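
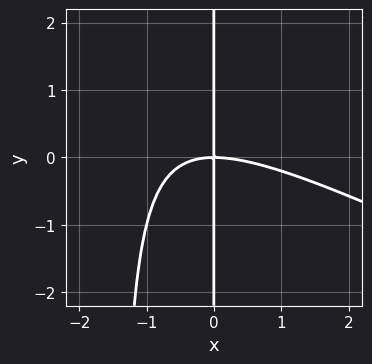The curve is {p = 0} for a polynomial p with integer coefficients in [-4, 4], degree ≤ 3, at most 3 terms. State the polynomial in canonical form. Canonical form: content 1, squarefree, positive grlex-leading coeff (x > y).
x^3 + 2*x^2*y + 3*x*y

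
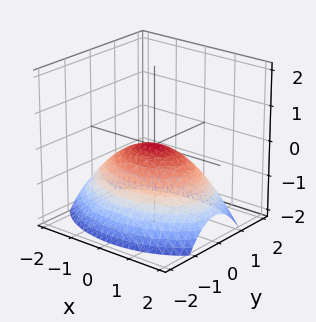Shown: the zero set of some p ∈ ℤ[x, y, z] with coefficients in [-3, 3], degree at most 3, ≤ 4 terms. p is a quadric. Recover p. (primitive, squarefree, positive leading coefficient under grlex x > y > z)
First, deg p = 2. A paraboloid; a quadric.
Then, symmetries: it's symmetric under y → −y, forcing even powers of y; the x ↦ −x reflection is a symmetry, so x appears only in even powers.
Next, from the axis intercepts and sections: one y-axis crossing is at y = 0; one z-axis crossing is at z = 0; it crosses the x-axis at the gridline x = 0.
Finally, assembling these constraints gives the stated polynomial.

x^2 + 2*y^2 + 3*z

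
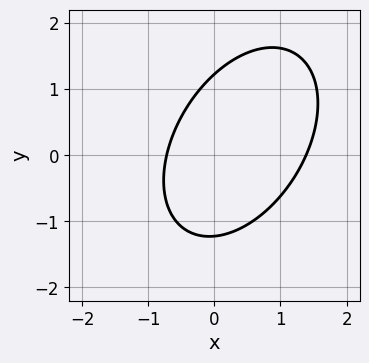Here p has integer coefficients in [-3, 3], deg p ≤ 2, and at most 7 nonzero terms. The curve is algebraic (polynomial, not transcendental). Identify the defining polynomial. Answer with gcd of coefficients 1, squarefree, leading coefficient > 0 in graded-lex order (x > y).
3*x^2 - 2*x*y + 2*y^2 - 2*x - 3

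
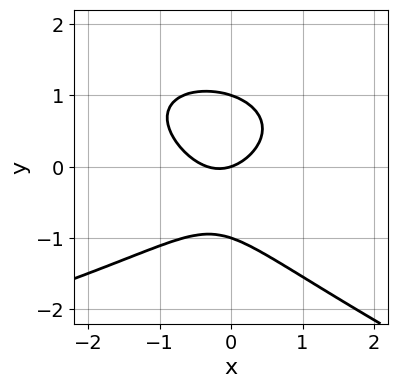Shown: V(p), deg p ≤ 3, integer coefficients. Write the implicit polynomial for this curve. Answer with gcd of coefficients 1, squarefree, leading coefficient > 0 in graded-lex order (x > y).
x*y^2 + 3*y^3 + 3*x^2 + x - 3*y

deg p = 3.
From the axis intercepts and sections: one x-axis crossing is at x = 0; the y-axis gridline crossings are at y ∈ {-1, 0, 1}.
Putting this together gives p.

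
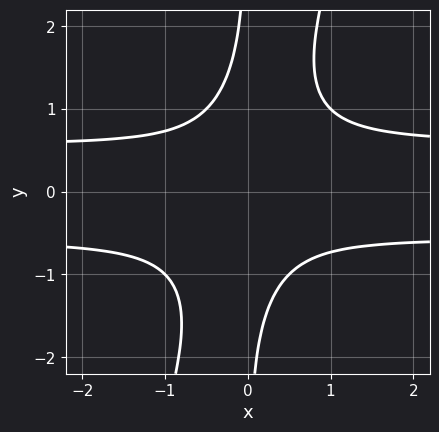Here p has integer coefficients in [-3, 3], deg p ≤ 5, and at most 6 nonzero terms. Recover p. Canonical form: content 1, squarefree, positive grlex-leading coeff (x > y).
1. Degree: no degree-3 curve has this shape, so deg p = 4.
2. Observable constraints: it misses every integer gridline on the x-axis; the curve avoids every integer y-axis point in the box.
3. These observations pin down the coefficients.

3*x^2*y^2 - x*y^3 - x^2 - 1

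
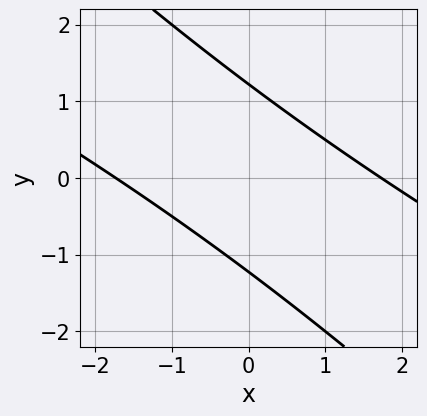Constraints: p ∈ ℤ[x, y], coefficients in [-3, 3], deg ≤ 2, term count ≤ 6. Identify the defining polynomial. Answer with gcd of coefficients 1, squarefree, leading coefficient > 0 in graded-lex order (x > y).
x^2 + 3*x*y + 2*y^2 - 3

First, the degree is 2 — no degree-1 curve has this shape.
Finally, the integer polynomial consistent with all of this is the stated p.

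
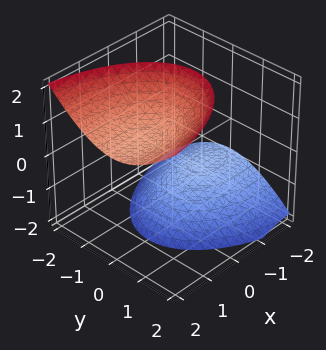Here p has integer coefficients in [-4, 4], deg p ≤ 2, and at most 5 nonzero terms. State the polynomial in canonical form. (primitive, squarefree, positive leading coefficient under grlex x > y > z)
x^2 - 3*x*z + 3*y^2 - 2*z^2 + 3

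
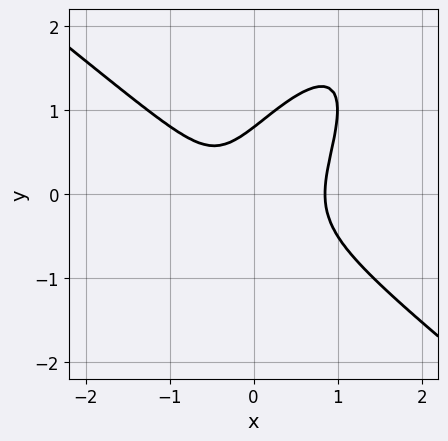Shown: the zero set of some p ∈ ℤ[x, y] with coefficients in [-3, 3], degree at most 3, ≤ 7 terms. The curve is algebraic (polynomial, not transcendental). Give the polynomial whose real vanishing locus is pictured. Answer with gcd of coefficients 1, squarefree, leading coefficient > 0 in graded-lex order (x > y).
First, deg p = 3.
Finally, putting this together gives p.

3*x^3 - 3*x*y^2 + 2*y^3 - x - 1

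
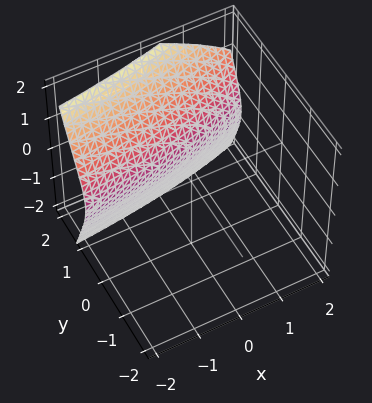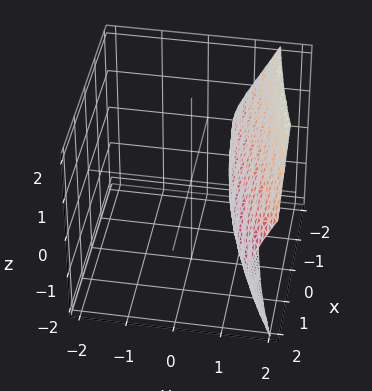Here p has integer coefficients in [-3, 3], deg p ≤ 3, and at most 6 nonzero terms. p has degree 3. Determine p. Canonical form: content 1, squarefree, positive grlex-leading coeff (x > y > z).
(a) Degree: the shape is more complex than any degree-2 surface, so deg p = 3.
(b) Observable constraints: the surface avoids every integer x-axis point in the box; the surface avoids every integer z-axis point in the box.
(c) Assembling these constraints gives the stated polynomial.

2*x*y^2 - 3*y^3 + 2*y*z + 3*z^2 + 2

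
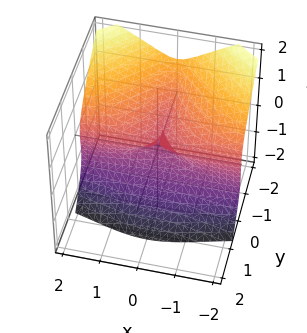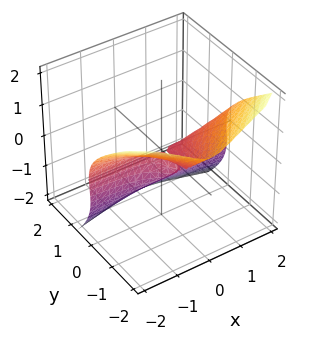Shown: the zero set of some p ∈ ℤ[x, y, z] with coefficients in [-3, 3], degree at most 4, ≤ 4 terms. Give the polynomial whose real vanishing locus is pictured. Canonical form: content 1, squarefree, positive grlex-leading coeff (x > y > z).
2*x^2*y + 3*y*z^2 + 3*z^3 + 3*z^2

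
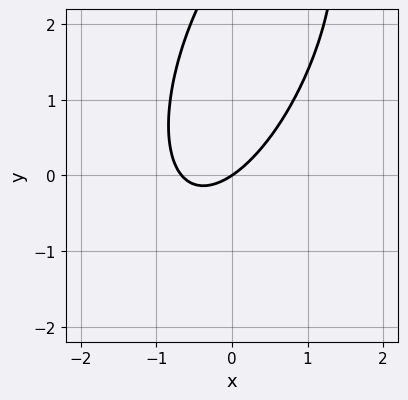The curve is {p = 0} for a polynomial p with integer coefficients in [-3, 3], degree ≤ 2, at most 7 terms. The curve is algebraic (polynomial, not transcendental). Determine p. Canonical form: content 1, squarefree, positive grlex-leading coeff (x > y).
3*x^2 - 2*x*y + y^2 + 2*x - 3*y

First, deg p = 2.
Next, from the axis intercepts and sections: it meets the y-axis at y = 0 (among the integer gridlines); one x-axis crossing is at x = 0.
Finally, putting this together gives p.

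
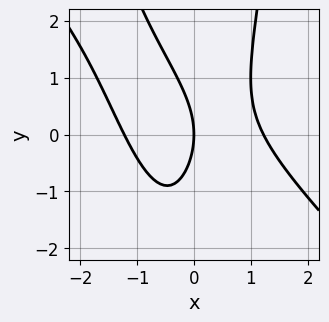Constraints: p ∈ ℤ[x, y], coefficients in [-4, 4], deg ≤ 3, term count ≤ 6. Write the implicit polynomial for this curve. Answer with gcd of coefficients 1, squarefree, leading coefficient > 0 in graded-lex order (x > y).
2*x^3 + 2*x^2*y - y^2 - 3*x

First, deg p = 3. The shape is more complex than any degree-2 curve.
Then, against the integer gridlines: it meets the x-axis at x = 0 (among the integer gridlines); it meets the y-axis at y = 0 (among the integer gridlines).
Finally, the integer polynomial consistent with all of this is the stated p.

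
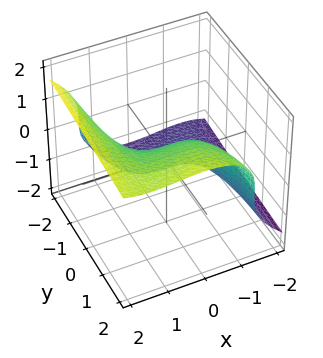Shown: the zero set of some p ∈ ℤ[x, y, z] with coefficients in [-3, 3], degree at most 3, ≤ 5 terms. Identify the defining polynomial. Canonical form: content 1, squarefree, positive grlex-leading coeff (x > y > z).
First, the degree is 3 — no degree-2 surface has this shape.
Then, checking where it meets the axes: it crosses the x-axis at the gridline x = 0; one y-axis crossing is at y = 0; one z-axis crossing is at z = 0.
Finally, putting this together gives p.

x^3 - x^2*y - 3*z^3 + 3*y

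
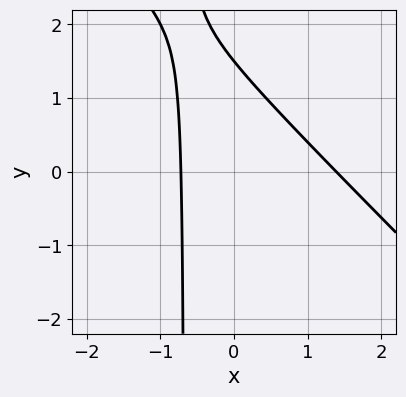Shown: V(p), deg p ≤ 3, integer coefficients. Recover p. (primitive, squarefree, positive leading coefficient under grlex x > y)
3*x^2 + 3*x*y - 2*x + 2*y - 3

The degree is 2 — a generic line meets the curve in up to 2 points.
The integer polynomial consistent with all of this is the stated p.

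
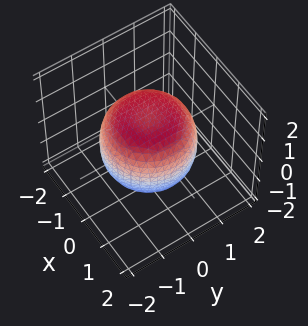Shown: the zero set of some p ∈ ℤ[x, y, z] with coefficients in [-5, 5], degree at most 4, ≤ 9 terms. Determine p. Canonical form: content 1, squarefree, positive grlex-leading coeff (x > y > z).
Degree: no degree-3 surface has this shape, so deg p = 4.
Symmetries: every cross-section ⟂ z is a circle, so x, y appear only via x² + y².
Reading off the gridlines: a circular section at z = 1 has radius exactly 1; among the integer gridlines, it crosses the z-axis at z ∈ {-1, 1}.
Solving for integer coefficients yields p as stated.

2*x^4 + 4*x^2*y^2 + 2*y^4 - 2*x^2 - 2*y^2 + 3*z^2 - 3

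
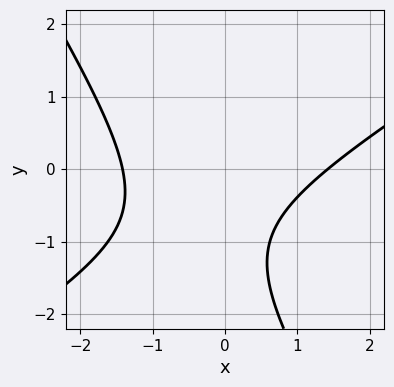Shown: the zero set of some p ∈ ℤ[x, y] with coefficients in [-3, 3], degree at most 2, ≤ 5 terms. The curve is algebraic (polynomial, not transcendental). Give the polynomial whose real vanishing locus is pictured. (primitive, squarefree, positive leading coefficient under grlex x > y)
x^2 - x*y - y^2 - 2*y - 2

Degree: a generic line meets the curve in up to 2 points, so deg p = 2.
From the visible intercepts: the curve avoids every integer y-axis point in the box.
These observations pin down the coefficients.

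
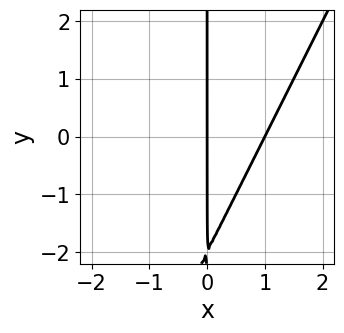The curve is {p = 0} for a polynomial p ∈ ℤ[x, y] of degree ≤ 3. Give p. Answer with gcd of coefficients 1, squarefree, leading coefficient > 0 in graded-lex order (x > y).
The degree is 2 — a generic line meets the curve in up to 2 points.
Checking where it meets the axes: the visible y-axis segment lies entirely on the curve; among the integer gridlines, it crosses the x-axis at x ∈ {0, 1}.
Matching integer coefficients to the picture gives p.

2*x^2 - x*y - 2*x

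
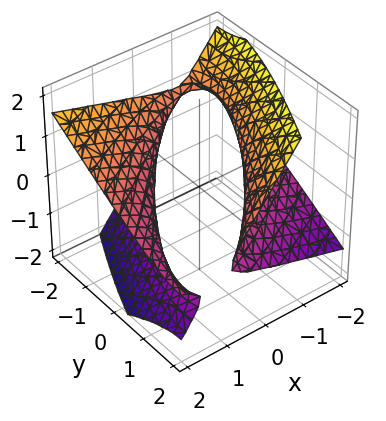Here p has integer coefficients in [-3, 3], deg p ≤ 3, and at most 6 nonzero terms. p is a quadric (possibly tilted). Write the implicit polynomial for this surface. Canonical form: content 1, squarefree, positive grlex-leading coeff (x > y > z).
1. The degree is 2 — a generic line meets the surface in up to 2 points.
2. Checking where it meets the axes: no z-intercept at any integer in the box.
3. Fitting integer coefficients to these (and the overall shape) gives p.

x^2 - 2*x*y - 3*x*z + y^2 - 3*z^2 - 2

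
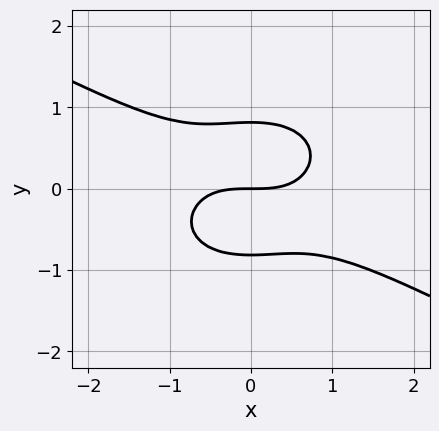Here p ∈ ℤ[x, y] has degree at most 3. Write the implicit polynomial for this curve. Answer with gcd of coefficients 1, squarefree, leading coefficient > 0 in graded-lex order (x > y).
Degree: a generic line meets the curve in up to 3 points, so deg p = 3.
Against the integer gridlines: one y-axis crossing is at y = 0; it crosses the x-axis at the gridline x = 0.
Solving for integer coefficients yields p as stated.

x^3 + x^2*y + 3*y^3 - 2*y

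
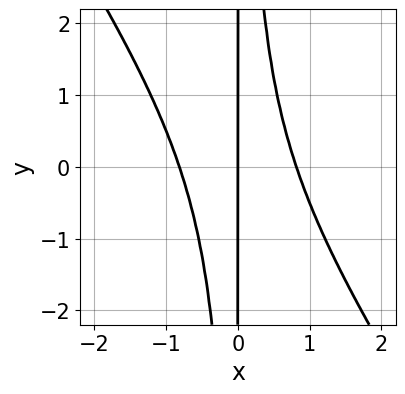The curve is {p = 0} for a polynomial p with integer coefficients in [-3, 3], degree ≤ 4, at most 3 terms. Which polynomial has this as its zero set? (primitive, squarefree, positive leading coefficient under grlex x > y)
3*x^3 + 2*x^2*y - 2*x

1. deg p = 3.
2. Observable constraints: one x-axis crossing is at x = 0; the visible y-axis segment lies entirely on the curve.
3. Together with the visible shape, these determine p as stated.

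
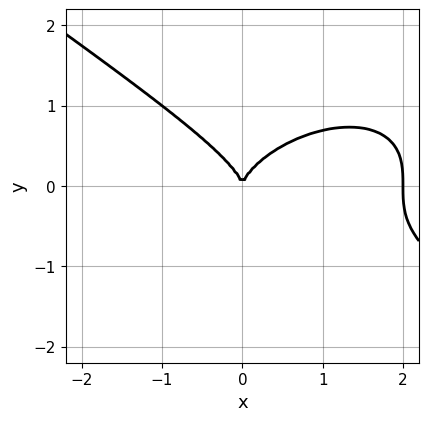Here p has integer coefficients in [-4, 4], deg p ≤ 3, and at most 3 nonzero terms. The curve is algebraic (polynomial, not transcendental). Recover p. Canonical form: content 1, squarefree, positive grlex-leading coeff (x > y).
(a) Degree: a generic line meets the curve in up to 3 points, so deg p = 3.
(b) From the axis intercepts and sections: it meets the y-axis at y = 0 (among the integer gridlines); among the integer gridlines, it crosses the x-axis at x ∈ {0, 2}.
(c) Matching integer coefficients to the picture gives p.

x^3 + 3*y^3 - 2*x^2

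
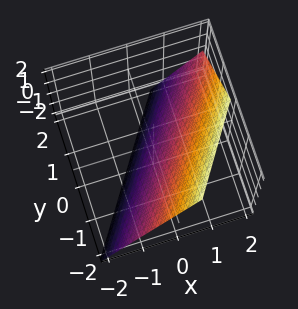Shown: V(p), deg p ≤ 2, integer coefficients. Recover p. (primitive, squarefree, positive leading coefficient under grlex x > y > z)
(a) deg p = 1. The surface is flat (a plane).
(b) Against the integer gridlines: one z-axis crossing is at z = -1; it meets the y-axis at y = -1 (among the integer gridlines).
(c) Together with the visible shape, these determine p as stated.

3*x - 2*y - 2*z - 2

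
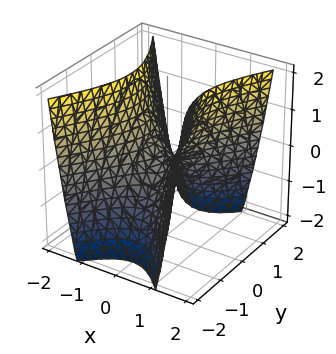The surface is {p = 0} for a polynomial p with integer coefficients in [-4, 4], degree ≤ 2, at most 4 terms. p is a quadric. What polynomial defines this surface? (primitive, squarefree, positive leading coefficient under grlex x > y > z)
1. Degree: a saddle surface; a quadric, so deg p = 2.
2. Symmetries: the x ↦ −x reflection is a symmetry, so x appears only in even powers; it's symmetric under y → −y, forcing even powers of y.
3. From the axis intercepts and sections: it crosses the z-axis at the gridline z = 0; one y-axis crossing is at y = 0.
4. Fitting integer coefficients to these (and the overall shape) gives p.

2*x^2 - y^2 - z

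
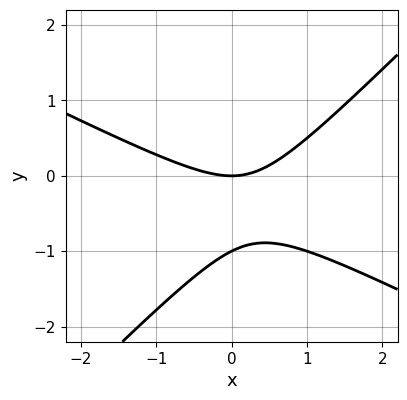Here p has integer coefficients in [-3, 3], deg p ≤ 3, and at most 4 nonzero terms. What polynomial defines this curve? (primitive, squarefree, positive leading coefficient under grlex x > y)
x^2 + x*y - 2*y^2 - 2*y

(a) deg p = 2. A generic line meets the curve in up to 2 points.
(b) Observable constraints: it meets the x-axis at x = 0 (among the integer gridlines); the y-axis gridline crossings are at y ∈ {-1, 0}.
(c) Together with the visible shape, these determine p as stated.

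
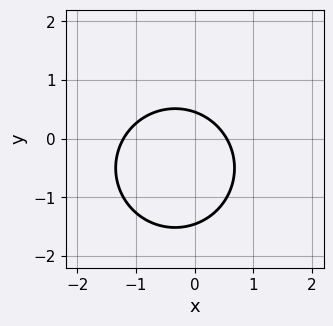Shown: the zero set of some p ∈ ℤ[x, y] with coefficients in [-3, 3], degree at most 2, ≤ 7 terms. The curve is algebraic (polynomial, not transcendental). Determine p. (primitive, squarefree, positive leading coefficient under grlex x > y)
3*x^2 + 3*y^2 + 2*x + 3*y - 2

1. The degree is 2 — the shape is more complex than any degree-1 curve.
2. Putting this together gives p.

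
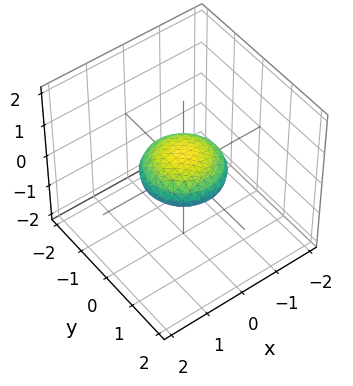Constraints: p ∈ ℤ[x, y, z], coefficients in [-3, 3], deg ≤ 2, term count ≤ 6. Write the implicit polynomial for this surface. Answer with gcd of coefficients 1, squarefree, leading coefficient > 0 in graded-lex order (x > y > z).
x^2 + y^2 + 3*z^2 - 1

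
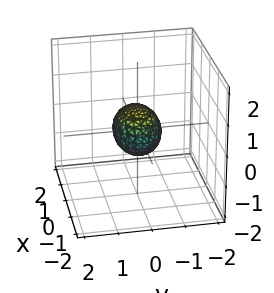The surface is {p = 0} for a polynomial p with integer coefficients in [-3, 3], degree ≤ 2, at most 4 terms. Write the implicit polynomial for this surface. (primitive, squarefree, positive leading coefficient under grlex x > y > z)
x^2 + 2*y^2 + 2*z^2 - 1

1. Degree: a closed, bounded, convex surface; a quadric, so deg p = 2.
2. Symmetries: mirror symmetry x ↦ −x ⇒ only even powers of x; it's symmetric under y → −y, forcing even powers of y; mirror symmetry z ↦ −z ⇒ only even powers of z.
3. Against the integer gridlines: among the integer gridlines, it crosses the x-axis at x ∈ {-1, 1}.
4. Matching integer coefficients to the picture gives p.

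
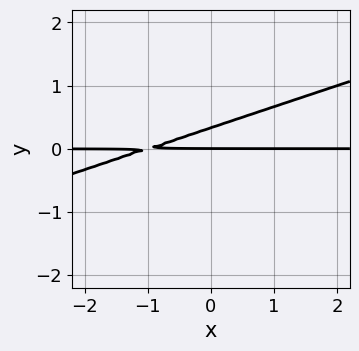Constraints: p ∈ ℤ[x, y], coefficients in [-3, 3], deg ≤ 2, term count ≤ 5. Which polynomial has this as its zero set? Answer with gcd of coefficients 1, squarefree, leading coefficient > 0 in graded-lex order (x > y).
First, the degree is 2 — no degree-1 curve has this shape.
Then, observable constraints: every point of the x-axis in the box is on the curve; one y-axis crossing is at y = 0.
Finally, solving for integer coefficients yields p as stated.

x*y - 3*y^2 + y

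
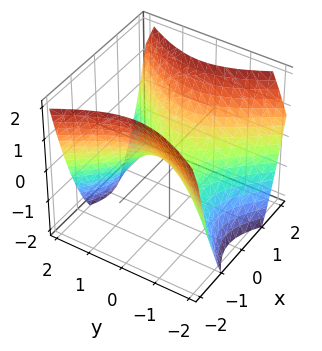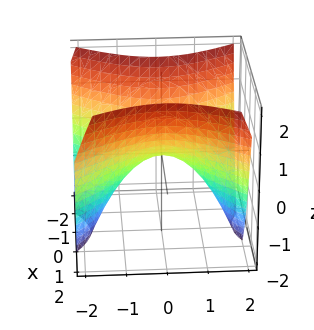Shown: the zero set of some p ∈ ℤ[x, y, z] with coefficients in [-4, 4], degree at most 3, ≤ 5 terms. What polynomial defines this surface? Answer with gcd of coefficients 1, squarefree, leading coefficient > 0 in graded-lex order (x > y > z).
3*x^2 - 2*y^2 - 3*z

(a) deg p = 2. A saddle surface; a quadric.
(b) Symmetries: it's symmetric under x → −x, forcing even powers of x; the y ↦ −y reflection is a symmetry, so y appears only in even powers.
(c) From the visible intercepts: it crosses the y-axis at the gridline y = 0; it meets the z-axis at z = 0 (among the integer gridlines).
(d) Assembling these constraints gives the stated polynomial.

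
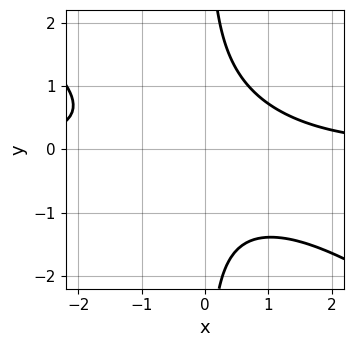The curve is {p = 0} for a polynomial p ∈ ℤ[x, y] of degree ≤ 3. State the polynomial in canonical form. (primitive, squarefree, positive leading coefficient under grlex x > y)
2*x^2*y + 3*x*y^2 - 3

(a) deg p = 3.
(b) Observable constraints: no x-intercept at any integer in the box; the curve avoids every integer y-axis point in the box.
(c) Together with the visible shape, these determine p as stated.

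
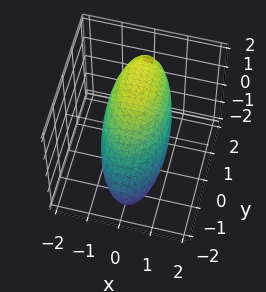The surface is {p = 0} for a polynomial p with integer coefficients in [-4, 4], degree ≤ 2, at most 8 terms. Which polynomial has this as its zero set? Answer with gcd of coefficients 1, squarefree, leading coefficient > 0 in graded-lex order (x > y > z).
(a) Degree: no degree-1 surface has this shape, so deg p = 2.
(b) From the visible intercepts: the z-axis gridline crossings are at z ∈ {-1, 1}; among the integer gridlines, it crosses the x-axis at x ∈ {-1, 1}.
(c) Putting this together gives p.

3*x^2 + x*z + y^2 - 2*y*z + 3*z^2 - 3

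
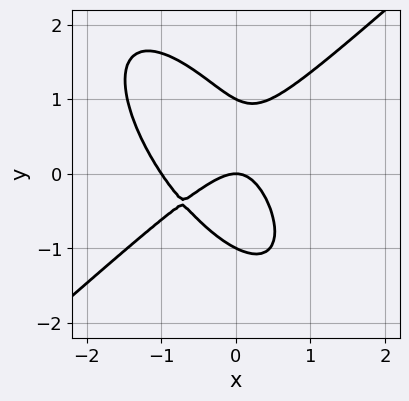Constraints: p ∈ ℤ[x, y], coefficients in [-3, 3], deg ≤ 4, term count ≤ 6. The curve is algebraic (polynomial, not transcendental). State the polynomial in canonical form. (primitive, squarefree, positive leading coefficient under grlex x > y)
3*x^3 - 2*x*y^2 - 2*y^3 + 3*x^2 + 2*y

(a) deg p = 3.
(b) Reading off the gridlines: among the integer gridlines, it crosses the y-axis at y ∈ {-1, 0, 1}; the x-axis gridline crossings are at x ∈ {-1, 0}.
(c) Fitting integer coefficients to these (and the overall shape) gives p.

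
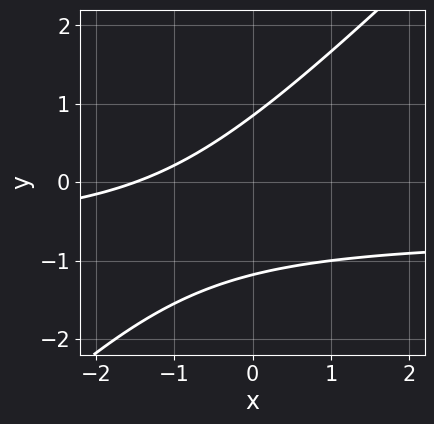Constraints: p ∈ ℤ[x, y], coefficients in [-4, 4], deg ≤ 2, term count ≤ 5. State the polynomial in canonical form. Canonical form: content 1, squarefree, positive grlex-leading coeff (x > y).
Degree: no degree-1 curve has this shape, so deg p = 2.
Putting this together gives p.

3*x*y - 3*y^2 + 2*x - y + 3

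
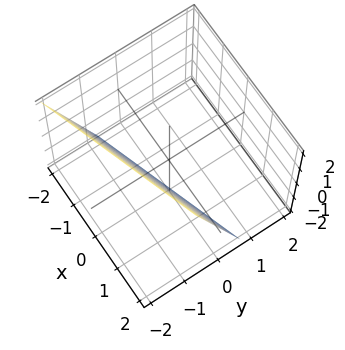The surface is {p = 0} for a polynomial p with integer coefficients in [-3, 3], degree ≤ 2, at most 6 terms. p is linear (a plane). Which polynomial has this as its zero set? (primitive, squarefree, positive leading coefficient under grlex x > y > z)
x - 3*y - z - 2

First, deg p = 1. The surface is flat (a plane).
Next, reading off the gridlines: it crosses the z-axis at the gridline z = -2; it crosses the x-axis at the gridline x = 2.
Finally, putting this together gives p.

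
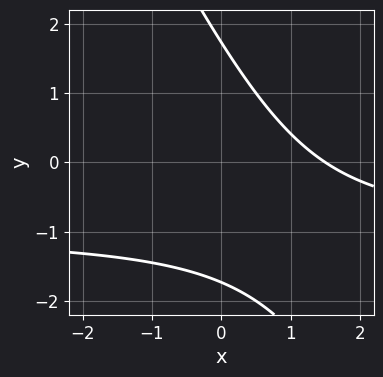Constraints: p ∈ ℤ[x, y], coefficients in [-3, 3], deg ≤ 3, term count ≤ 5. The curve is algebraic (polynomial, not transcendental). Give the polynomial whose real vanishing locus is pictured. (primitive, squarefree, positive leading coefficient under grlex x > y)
2*x*y + y^2 + 2*x - 3

First, degree: the shape is more complex than any degree-1 curve, so deg p = 2.
Finally, putting this together gives p.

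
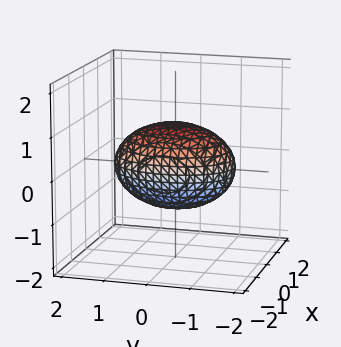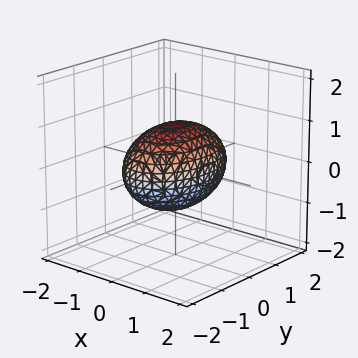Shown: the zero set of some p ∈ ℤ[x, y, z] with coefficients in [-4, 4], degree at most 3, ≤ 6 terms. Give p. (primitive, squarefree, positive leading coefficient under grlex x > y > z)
2*x^2 + y^2 + 2*z^2 - 2

1. deg p = 2. A closed, bounded, convex surface; a quadric.
2. Symmetries: the x ↦ −x reflection is a symmetry, so x appears only in even powers; the z ↦ −z reflection is a symmetry, so z appears only in even powers; mirror symmetry y ↦ −y ⇒ only even powers of y.
3. Reading off the gridlines: the x-axis gridline crossings are at x ∈ {-1, 1}; the z-axis gridline crossings are at z ∈ {-1, 1}.
4. Fitting integer coefficients to these (and the overall shape) gives p.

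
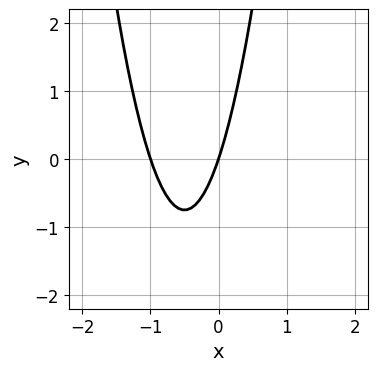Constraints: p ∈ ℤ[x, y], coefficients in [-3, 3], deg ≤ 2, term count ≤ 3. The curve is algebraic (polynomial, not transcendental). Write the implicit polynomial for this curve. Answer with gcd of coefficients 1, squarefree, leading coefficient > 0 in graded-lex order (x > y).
deg p = 2.
From the axis intercepts and sections: the x-axis gridline crossings are at x ∈ {-1, 0}; it meets the y-axis at y = 0 (among the integer gridlines).
Fitting integer coefficients to these (and the overall shape) gives p.

3*x^2 + 3*x - y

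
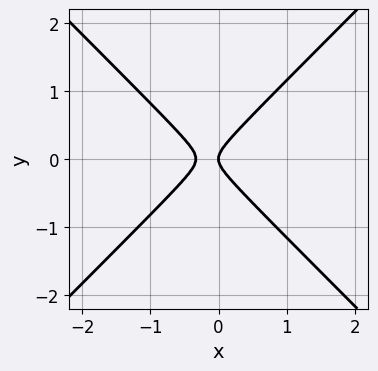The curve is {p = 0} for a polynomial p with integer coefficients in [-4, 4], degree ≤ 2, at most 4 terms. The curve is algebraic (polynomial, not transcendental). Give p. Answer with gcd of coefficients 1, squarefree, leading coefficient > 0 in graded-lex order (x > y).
(a) The degree is 2 — a generic line meets the curve in up to 2 points.
(b) Symmetries: the y ↦ −y reflection is a symmetry, so y appears only in even powers.
(c) Reading off the gridlines: it meets the x-axis at x = 0 (among the integer gridlines); it crosses the y-axis at the gridline y = 0.
(d) These observations pin down the coefficients.

3*x^2 - 3*y^2 + x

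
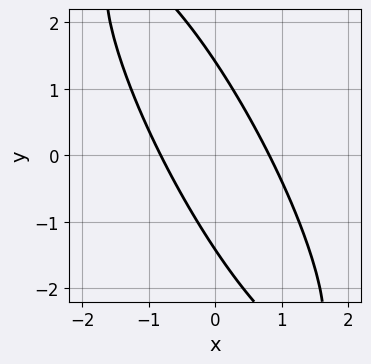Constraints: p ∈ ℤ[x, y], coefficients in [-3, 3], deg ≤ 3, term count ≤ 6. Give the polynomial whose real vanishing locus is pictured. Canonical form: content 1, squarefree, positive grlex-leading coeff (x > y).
3*x^2 + 3*x*y + y^2 - 2

1. deg p = 2. The shape is more complex than any degree-1 curve.
2. Matching integer coefficients to the picture gives p.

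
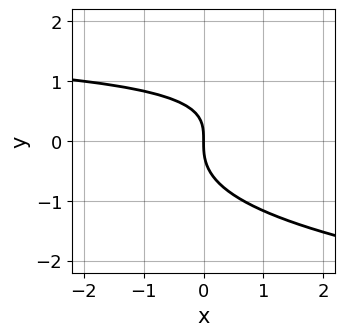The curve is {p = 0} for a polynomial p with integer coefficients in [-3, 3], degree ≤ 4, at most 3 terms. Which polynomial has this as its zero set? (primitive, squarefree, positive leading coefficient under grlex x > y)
2*y^3 - x*y + 2*x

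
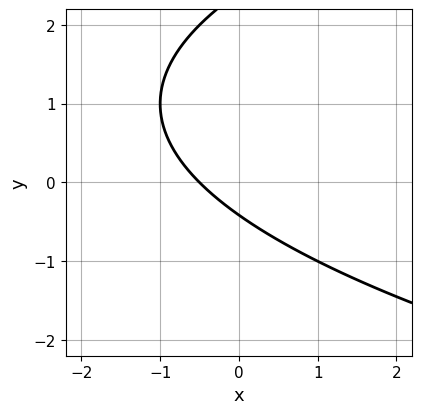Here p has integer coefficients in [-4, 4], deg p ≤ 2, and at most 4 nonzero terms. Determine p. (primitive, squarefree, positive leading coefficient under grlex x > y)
y^2 - 2*x - 2*y - 1

The degree is 2 — no degree-1 curve has this shape.
The integer polynomial consistent with all of this is the stated p.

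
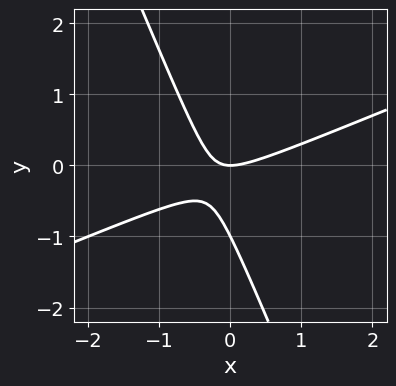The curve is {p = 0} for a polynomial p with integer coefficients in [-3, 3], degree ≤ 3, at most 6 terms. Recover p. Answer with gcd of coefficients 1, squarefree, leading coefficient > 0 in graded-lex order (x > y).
x^2 - 2*x*y - y^2 - y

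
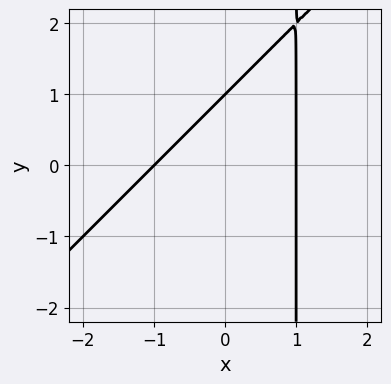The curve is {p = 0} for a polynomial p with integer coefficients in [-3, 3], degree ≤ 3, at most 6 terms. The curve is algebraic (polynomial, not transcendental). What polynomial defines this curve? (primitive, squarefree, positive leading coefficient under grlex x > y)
The degree is 2 — the shape is more complex than any degree-1 curve.
Reading off the gridlines: it meets the y-axis at y = 1 (among the integer gridlines); the x-axis gridline crossings are at x ∈ {-1, 1}.
The integer polynomial consistent with all of this is the stated p.

x^2 - x*y + y - 1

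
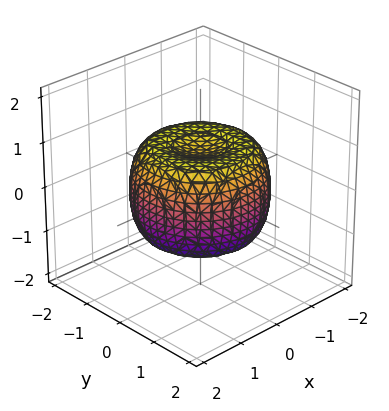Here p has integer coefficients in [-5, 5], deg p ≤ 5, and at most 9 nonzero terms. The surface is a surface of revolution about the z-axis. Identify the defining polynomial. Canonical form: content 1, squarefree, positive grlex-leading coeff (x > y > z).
The degree is 4 — a generic line meets the surface in up to 4 points.
Symmetry: the z-axis is an axis of rotation, so x and y enter only as x² + y².
Against the integer gridlines: a circular section at z = -1 has radius between 0 and 1.
Together with the visible shape, these determine p as stated.

2*x^4 + 4*x^2*y^2 + 2*y^4 - 3*x^2 - 3*y^2 + 3*z^2 - 2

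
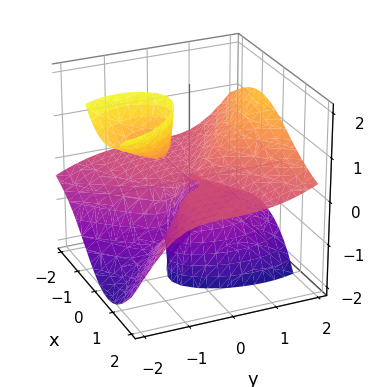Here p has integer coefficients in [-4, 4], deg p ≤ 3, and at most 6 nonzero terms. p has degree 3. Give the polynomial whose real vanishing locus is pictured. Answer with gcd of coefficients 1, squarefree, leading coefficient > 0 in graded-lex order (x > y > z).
(a) The picture has 2 separate pieces. They look like related sheets of one shape, so recover p as a whole.
(b) Degree: no degree-2 surface has this shape, so deg p = 3.
(c) Against the integer gridlines: it crosses the z-axis at the gridline z = 0; the visible x-axis segment lies entirely on the surface; one y-axis crossing is at y = 0.
(d) Matching integer coefficients to the picture gives p.

3*x^2*z + 2*x*y*z - y^3 + 2*y*z^2 + z^2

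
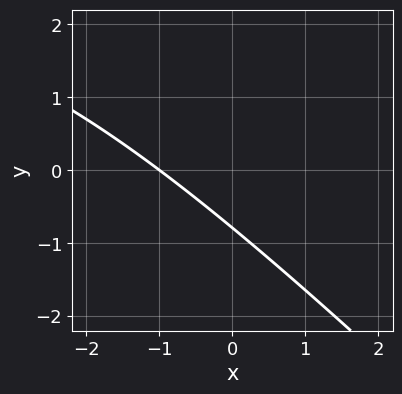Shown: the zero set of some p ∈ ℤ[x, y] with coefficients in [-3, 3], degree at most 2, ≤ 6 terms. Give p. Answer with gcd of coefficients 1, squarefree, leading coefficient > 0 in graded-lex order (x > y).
(a) deg p = 2. No degree-1 curve has this shape.
(b) Against the integer gridlines: one x-axis crossing is at x = -1.
(c) Fitting integer coefficients to these (and the overall shape) gives p.

x*y + y^2 - 3*x - 3*y - 3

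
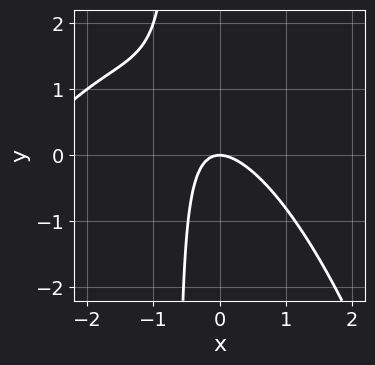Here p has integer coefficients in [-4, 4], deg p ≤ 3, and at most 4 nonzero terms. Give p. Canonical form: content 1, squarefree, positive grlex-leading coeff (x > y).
x^3 + 3*x^2 + 3*x*y + 2*y

(a) Degree: a generic line meets the curve in up to 3 points, so deg p = 3.
(b) From the visible intercepts: one y-axis crossing is at y = 0; it meets the x-axis at x = 0 (among the integer gridlines).
(c) Fitting integer coefficients to these (and the overall shape) gives p.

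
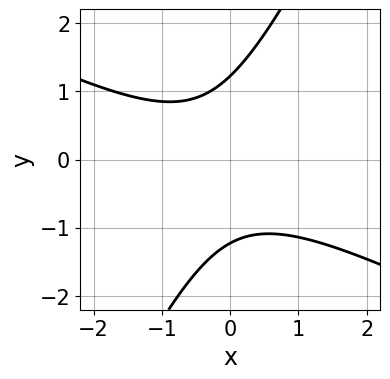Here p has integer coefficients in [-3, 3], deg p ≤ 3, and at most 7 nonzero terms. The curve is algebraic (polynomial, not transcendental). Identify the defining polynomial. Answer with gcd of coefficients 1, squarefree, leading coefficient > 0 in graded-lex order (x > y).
2*x^2 + 3*x*y - 2*y^2 + x + 3

1. The degree is 2 — the shape is more complex than any degree-1 curve.
2. Checking where it meets the axes: no x-intercept at any integer in the box.
3. These observations pin down the coefficients.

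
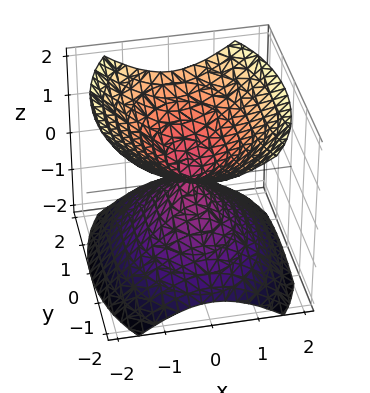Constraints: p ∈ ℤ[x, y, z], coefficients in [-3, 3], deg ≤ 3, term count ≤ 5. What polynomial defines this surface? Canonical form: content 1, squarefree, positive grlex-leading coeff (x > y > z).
2*x^2 + y^2 - 2*z^2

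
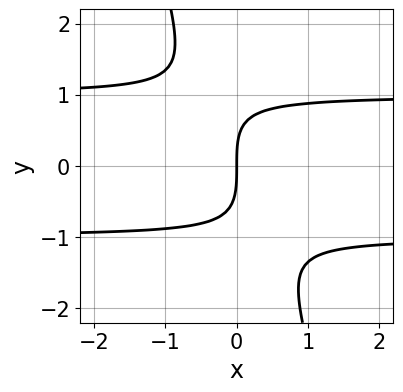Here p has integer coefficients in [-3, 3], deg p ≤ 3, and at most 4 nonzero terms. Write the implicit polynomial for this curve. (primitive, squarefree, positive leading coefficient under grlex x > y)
3*x*y^2 + y^3 - 3*x

First, deg p = 3.
Then, against the integer gridlines: it crosses the x-axis at the gridline x = 0; it crosses the y-axis at the gridline y = 0.
Finally, fitting integer coefficients to these (and the overall shape) gives p.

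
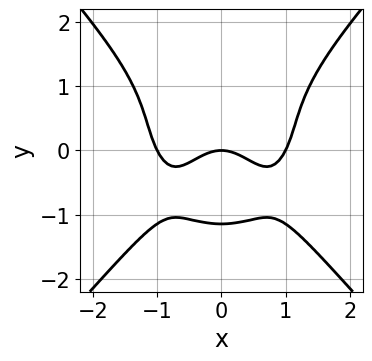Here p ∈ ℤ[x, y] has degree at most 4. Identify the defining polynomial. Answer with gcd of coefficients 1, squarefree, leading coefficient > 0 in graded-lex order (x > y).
1. deg p = 4.
2. Symmetries: the x ↦ −x reflection is a symmetry, so x appears only in even powers.
3. Reading off the gridlines: the x-axis gridline crossings are at x ∈ {-1, 0, 1}; it meets the y-axis at y = 0 (among the integer gridlines).
4. Fitting integer coefficients to these (and the overall shape) gives p.

3*x^4 - 2*y^4 - 3*x^2 - 3*y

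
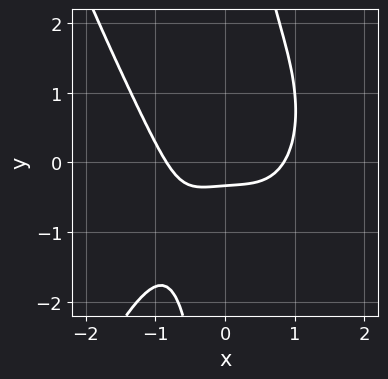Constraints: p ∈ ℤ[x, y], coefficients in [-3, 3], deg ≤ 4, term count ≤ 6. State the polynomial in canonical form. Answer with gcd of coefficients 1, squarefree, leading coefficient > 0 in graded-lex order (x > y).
1. deg p = 4.
2. Putting this together gives p.

2*x^4 + 2*x*y^2 - 3*y - 1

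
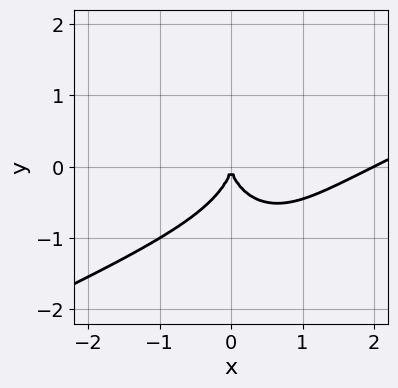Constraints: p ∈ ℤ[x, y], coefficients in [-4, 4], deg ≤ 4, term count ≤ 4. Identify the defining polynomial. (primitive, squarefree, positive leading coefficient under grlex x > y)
x^3 - 2*x^2*y - y^3 - 2*x^2

First, the degree is 3 — the shape is more complex than any degree-2 curve.
Then, reading off the gridlines: the x-axis gridline crossings are at x ∈ {0, 2}; it crosses the y-axis at the gridline y = 0.
Finally, fitting integer coefficients to these (and the overall shape) gives p.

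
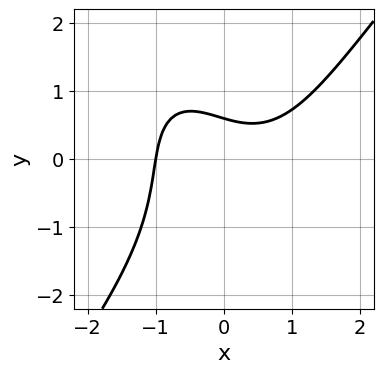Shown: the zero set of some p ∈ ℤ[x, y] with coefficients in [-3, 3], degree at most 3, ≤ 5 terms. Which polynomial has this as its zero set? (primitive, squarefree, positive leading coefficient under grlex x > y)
2*x^3 - y^3 - 2*x*y - 3*y + 2

(a) deg p = 3. The shape is more complex than any degree-2 curve.
(b) Observable constraints: it crosses the x-axis at the gridline x = -1.
(c) Putting this together gives p.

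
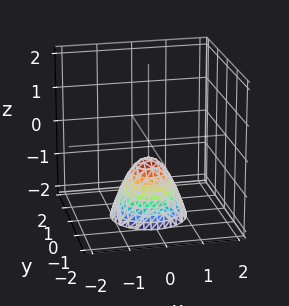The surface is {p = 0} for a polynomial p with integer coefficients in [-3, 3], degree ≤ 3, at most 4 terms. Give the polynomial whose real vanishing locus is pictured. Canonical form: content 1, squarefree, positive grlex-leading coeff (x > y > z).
3*x^2 + 3*y^2 + 2*z + 1

(a) deg p = 2.
(b) Symmetries: every cross-section ⟂ z is a circle, so x, y appear only via x² + y².
(c) Against the integer gridlines: a circular section at z = -1 has radius between 0 and 1; no y-intercept at any integer in the box; no x-intercept at any integer in the box.
(d) Matching integer coefficients to the picture gives p.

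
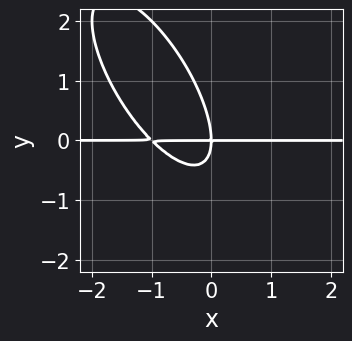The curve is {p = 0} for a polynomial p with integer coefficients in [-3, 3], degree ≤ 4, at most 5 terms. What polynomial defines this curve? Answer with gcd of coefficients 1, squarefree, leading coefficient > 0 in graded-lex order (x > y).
2*x^2*y + 2*x*y^2 + y^3 + 2*x*y

(a) The degree is 3 — the shape is more complex than any degree-2 curve.
(b) From the visible intercepts: it meets the y-axis at y = 0 (among the integer gridlines); every point of the x-axis in the box is on the curve.
(c) Together with the visible shape, these determine p as stated.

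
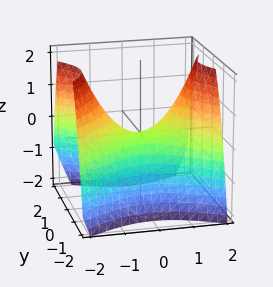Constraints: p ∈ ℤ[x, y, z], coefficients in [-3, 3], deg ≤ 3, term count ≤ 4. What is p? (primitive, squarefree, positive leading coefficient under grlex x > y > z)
2*x^2 - 3*y^2 - 3*z

deg p = 2. A hyperbolic paraboloid; a quadric.
Symmetries: it's symmetric under y → −y, forcing even powers of y; it's symmetric under x → −x, forcing even powers of x.
Against the integer gridlines: it crosses the x-axis at the gridline x = 0; it crosses the z-axis at the gridline z = 0; it crosses the y-axis at the gridline y = 0.
Putting this together gives p.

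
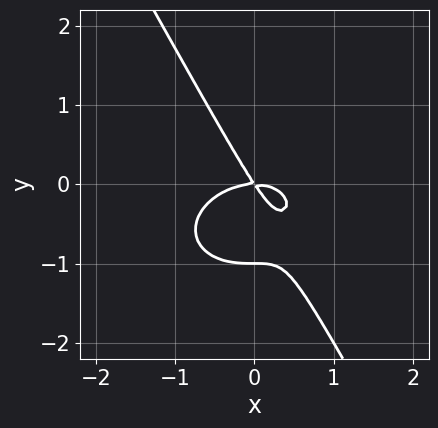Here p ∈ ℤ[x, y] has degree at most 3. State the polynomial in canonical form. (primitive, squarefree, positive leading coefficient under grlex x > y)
2*x^3 + 3*x*y^2 + 2*y^3 + 3*x*y + 2*y^2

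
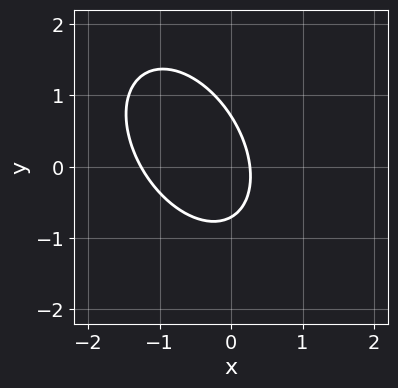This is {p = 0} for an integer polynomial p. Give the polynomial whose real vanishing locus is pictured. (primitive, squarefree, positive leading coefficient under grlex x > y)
(a) Degree: a generic line meets the curve in up to 2 points, so deg p = 2.
(b) Matching integer coefficients to the picture gives p.

3*x^2 + 2*x*y + 2*y^2 + 3*x - 1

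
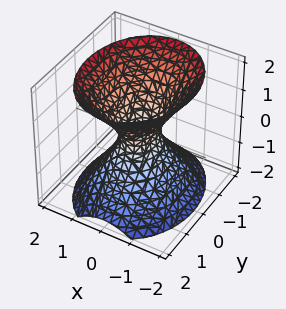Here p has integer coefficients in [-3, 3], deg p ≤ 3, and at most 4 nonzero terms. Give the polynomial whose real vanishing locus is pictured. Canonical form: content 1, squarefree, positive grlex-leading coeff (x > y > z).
3*x^2 + 2*y^2 - 2*z^2 - 1

First, deg p = 2. An hourglass — one-sheet hyperboloid; a quadric.
Next, symmetries: it's symmetric under z → −z, forcing even powers of z; mirror symmetry x ↦ −x ⇒ only even powers of x; it's symmetric under y → −y, forcing even powers of y.
Then, reading off the gridlines: no z-intercept at any integer in the box.
Finally, putting this together gives p.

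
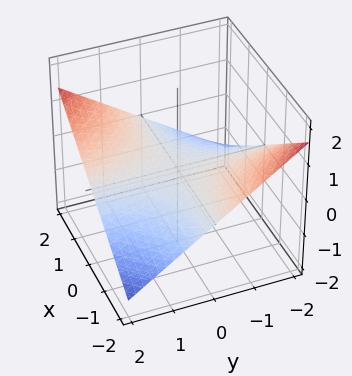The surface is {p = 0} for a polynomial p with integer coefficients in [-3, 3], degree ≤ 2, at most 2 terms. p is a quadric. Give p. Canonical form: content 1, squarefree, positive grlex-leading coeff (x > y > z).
(a) Degree: a saddle surface; a quadric, so deg p = 2.
(b) From the visible intercepts: every point of the y-axis in the box is on the surface; the visible x-axis segment lies entirely on the surface; it crosses the z-axis at the gridline z = 0.
(c) Matching integer coefficients to the picture gives p.

x*y - 3*z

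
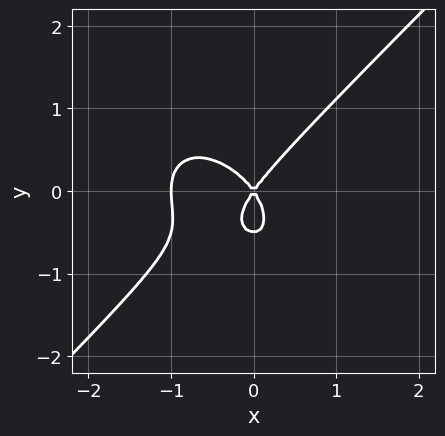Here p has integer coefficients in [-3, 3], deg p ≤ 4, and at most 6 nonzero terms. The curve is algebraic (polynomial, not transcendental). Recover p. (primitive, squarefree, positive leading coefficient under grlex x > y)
Degree: the shape is more complex than any degree-2 curve, so deg p = 3.
From the visible intercepts: among the integer gridlines, it crosses the x-axis at x ∈ {-1, 0}; it meets the y-axis at y = 0 (among the integer gridlines).
The integer polynomial consistent with all of this is the stated p.

2*x^3 - 2*y^3 + 2*x^2 - y^2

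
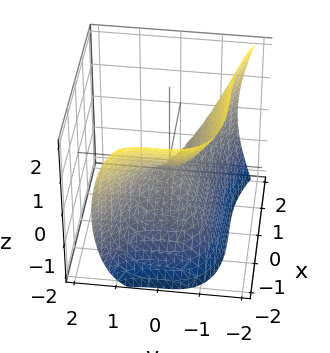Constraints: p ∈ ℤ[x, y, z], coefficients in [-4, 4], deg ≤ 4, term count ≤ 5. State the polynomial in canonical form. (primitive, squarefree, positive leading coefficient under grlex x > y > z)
1. deg p = 3. The shape is more complex than any degree-2 surface.
2. Reading off the gridlines: it crosses the y-axis at the gridline y = 0; one x-axis crossing is at x = 0; it crosses the z-axis at the gridline z = 0.
3. These observations pin down the coefficients.

x^3 + 3*y^3 + 2*z^2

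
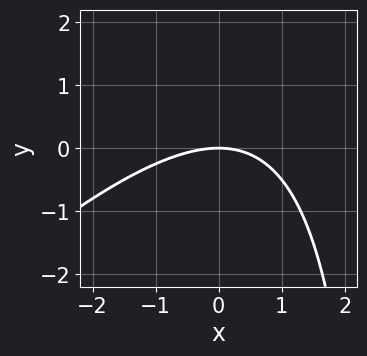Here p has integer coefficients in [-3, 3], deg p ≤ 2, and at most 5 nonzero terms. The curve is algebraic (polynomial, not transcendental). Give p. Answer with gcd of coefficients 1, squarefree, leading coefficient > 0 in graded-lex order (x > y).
(a) The degree is 2 — no degree-1 curve has this shape.
(b) Against the integer gridlines: it meets the x-axis at x = 0 (among the integer gridlines); it meets the y-axis at y = 0 (among the integer gridlines).
(c) These observations pin down the coefficients.

x^2 - x*y + 3*y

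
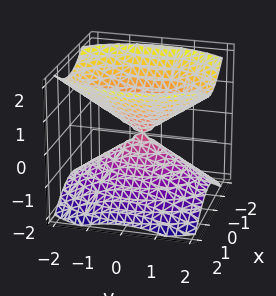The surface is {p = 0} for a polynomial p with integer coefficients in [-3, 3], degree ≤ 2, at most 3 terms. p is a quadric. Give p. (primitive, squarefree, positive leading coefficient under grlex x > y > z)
(a) I count 2 distinct pieces. Treating them together as one polynomial.
(b) Degree: a double cone through the origin; a quadric, so deg p = 2.
(c) Symmetries: it's symmetric under y → −y, forcing even powers of y; the z ↦ −z reflection is a symmetry, so z appears only in even powers; it's symmetric under x → −x, forcing even powers of x.
(d) Checking where it meets the axes: it meets the x-axis at x = 0 (among the integer gridlines); it crosses the y-axis at the gridline y = 0; it meets the z-axis at z = 0 (among the integer gridlines).
(e) The integer polynomial consistent with all of this is the stated p.

2*x^2 + y^2 - 2*z^2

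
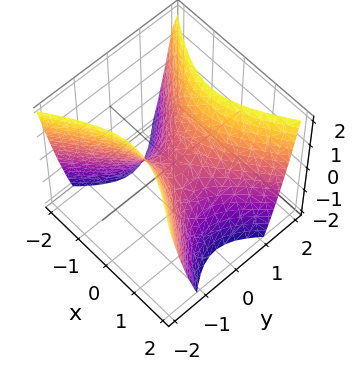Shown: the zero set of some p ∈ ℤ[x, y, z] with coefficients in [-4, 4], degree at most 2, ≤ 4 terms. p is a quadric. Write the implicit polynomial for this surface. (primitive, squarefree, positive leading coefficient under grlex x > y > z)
deg p = 2. A saddle surface; a quadric.
Symmetries: the y ↦ −y reflection is a symmetry, so y appears only in even powers; mirror symmetry x ↦ −x ⇒ only even powers of x.
Reading off the gridlines: one x-axis crossing is at x = 0; it meets the z-axis at z = 0 (among the integer gridlines).
Fitting integer coefficients to these (and the overall shape) gives p.

2*x^2 - 3*y^2 + 2*z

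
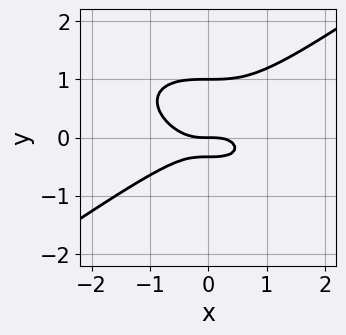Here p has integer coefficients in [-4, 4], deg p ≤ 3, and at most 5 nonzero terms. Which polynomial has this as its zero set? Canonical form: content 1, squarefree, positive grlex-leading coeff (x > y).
x^3 - 3*y^3 + 2*y^2 + y

The degree is 3 — no degree-2 curve has this shape.
From the axis intercepts and sections: the y-axis gridline crossings are at y ∈ {0, 1}; it meets the x-axis at x = 0 (among the integer gridlines).
Fitting integer coefficients to these (and the overall shape) gives p.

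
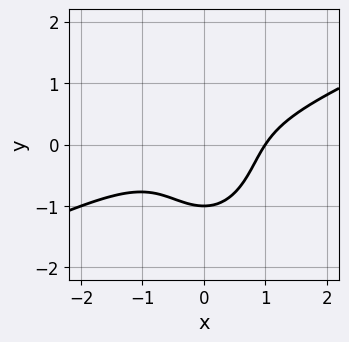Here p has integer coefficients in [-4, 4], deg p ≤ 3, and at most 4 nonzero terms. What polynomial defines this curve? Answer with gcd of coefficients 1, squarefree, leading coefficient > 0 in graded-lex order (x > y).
(a) deg p = 3.
(b) Reading off the gridlines: one x-axis crossing is at x = 1; it meets the y-axis at y = -1 (among the integer gridlines).
(c) Assembling these constraints gives the stated polynomial.

x^3 - 2*x^2*y - y^3 - 1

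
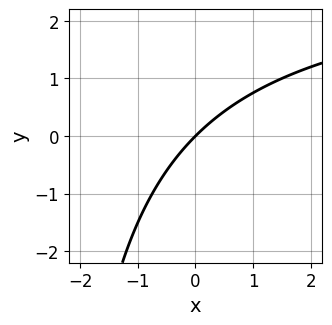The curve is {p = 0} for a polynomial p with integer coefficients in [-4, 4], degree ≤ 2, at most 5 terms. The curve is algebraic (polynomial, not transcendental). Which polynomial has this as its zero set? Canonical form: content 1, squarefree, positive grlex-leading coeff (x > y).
x*y - 3*x + 3*y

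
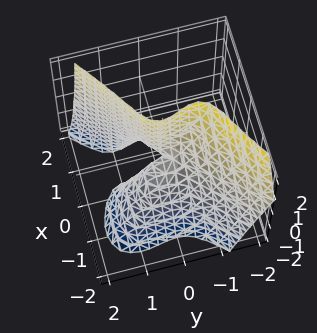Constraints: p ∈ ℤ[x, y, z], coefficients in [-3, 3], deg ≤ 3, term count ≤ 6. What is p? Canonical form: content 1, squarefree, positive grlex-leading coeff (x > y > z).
1. The degree is 3 — the shape is more complex than any degree-2 surface.
2. From the axis intercepts and sections: it crosses the x-axis at the gridline x = 0; one y-axis crossing is at y = 0.
3. Solving for integer coefficients yields p as stated.

2*x^3 - 3*y^3 - 2*y^2*z + 2*x*z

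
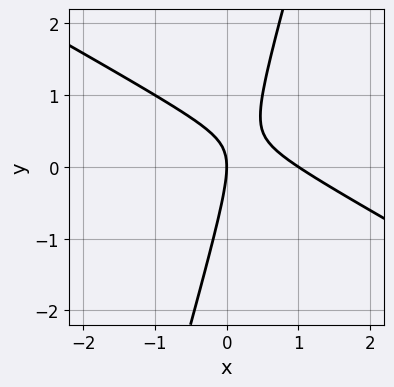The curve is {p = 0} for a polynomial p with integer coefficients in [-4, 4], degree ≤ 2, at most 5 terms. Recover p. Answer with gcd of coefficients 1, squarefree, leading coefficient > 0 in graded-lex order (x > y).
2*x^2 + 3*x*y - y^2 - 2*x

(a) Degree: no degree-1 curve has this shape, so deg p = 2.
(b) Reading off the gridlines: the x-axis gridline crossings are at x ∈ {0, 1}; it meets the y-axis at y = 0 (among the integer gridlines).
(c) Matching integer coefficients to the picture gives p.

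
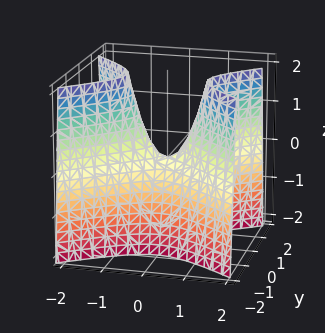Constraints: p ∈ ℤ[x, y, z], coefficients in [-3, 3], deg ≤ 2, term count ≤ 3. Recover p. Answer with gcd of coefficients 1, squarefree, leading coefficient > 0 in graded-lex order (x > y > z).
2*x^2 - 3*y^2 - z

First, deg p = 2.
Then, symmetries: the x ↦ −x reflection is a symmetry, so x appears only in even powers; mirror symmetry y ↦ −y ⇒ only even powers of y.
Then, observable constraints: one x-axis crossing is at x = 0; it crosses the y-axis at the gridline y = 0; it crosses the z-axis at the gridline z = 0.
Finally, putting this together gives p.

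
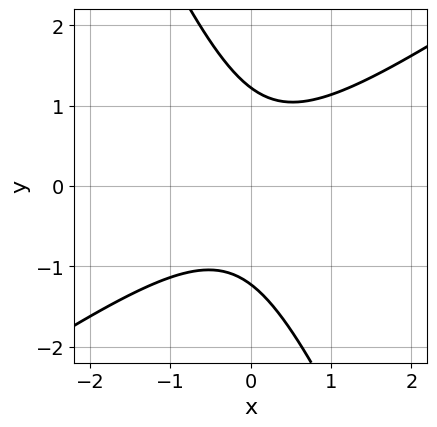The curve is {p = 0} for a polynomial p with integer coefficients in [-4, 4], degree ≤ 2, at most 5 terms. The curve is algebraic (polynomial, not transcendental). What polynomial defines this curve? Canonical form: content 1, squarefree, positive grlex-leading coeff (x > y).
3*x^2 - 3*x*y - 2*y^2 + 3

(a) The degree is 2 — no degree-1 curve has this shape.
(b) Reading off the gridlines: no x-intercept at any integer in the box.
(c) Putting this together gives p.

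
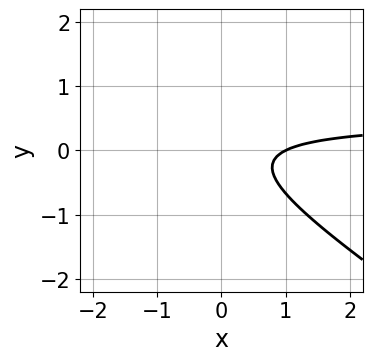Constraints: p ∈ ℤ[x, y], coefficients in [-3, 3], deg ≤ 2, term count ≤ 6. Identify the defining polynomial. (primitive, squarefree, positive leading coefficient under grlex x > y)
2*x*y + 3*y^2 - x + 1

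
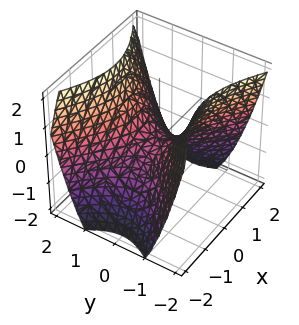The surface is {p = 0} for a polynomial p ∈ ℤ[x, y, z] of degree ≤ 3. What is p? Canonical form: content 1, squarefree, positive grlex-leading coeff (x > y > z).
1. deg p = 2. A saddle surface; a quadric.
2. Symmetries: the x ↦ −x reflection is a symmetry, so x appears only in even powers; mirror symmetry y ↦ −y ⇒ only even powers of y.
3. Checking where it meets the axes: one y-axis crossing is at y = 0; one x-axis crossing is at x = 0.
4. Together with the visible shape, these determine p as stated.

2*x^2 - 3*y^2 + 3*z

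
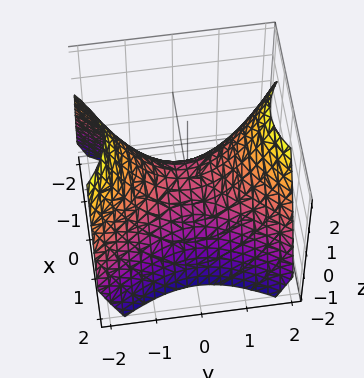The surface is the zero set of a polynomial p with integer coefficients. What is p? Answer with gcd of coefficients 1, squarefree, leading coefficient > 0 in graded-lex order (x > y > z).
3*x^2 - 2*y^2 + 3*z

The degree is 2 — a saddle surface; a quadric.
Symmetries: it's symmetric under x → −x, forcing even powers of x; the y ↦ −y reflection is a symmetry, so y appears only in even powers.
From the visible intercepts: it crosses the x-axis at the gridline x = 0; it crosses the z-axis at the gridline z = 0; it crosses the y-axis at the gridline y = 0.
Together with the visible shape, these determine p as stated.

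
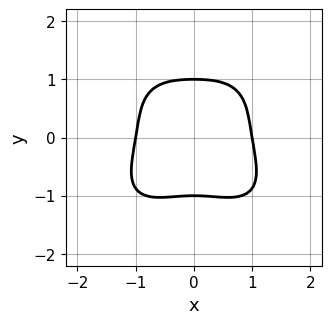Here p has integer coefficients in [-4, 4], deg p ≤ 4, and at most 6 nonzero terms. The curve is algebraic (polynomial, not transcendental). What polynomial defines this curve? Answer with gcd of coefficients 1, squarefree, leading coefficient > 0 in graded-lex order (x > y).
3*x^4 + 3*y^4 + 2*x^2*y - 3

First, the degree is 4 — a generic line meets the curve in up to 4 points.
Next, symmetries: the x ↦ −x reflection is a symmetry, so x appears only in even powers.
Next, from the axis intercepts and sections: among the integer gridlines, it crosses the x-axis at x ∈ {-1, 1}; the y-axis gridline crossings are at y ∈ {-1, 1}.
Finally, together with the visible shape, these determine p as stated.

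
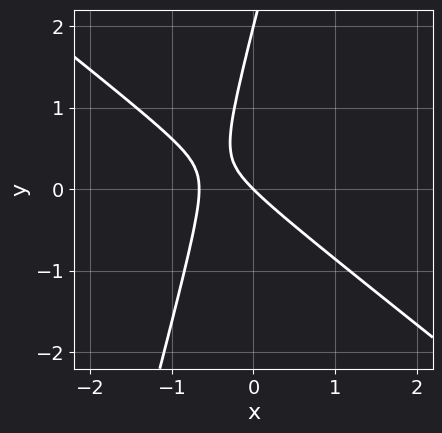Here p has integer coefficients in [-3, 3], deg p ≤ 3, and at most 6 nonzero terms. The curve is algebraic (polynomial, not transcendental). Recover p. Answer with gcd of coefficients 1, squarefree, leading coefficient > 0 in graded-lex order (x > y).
3*x^2 + 3*x*y - y^2 + 2*x + 2*y

First, the degree is 2 — a generic line meets the curve in up to 2 points.
Then, checking where it meets the axes: one x-axis crossing is at x = 0; the y-axis gridline crossings are at y ∈ {0, 2}.
Finally, assembling these constraints gives the stated polynomial.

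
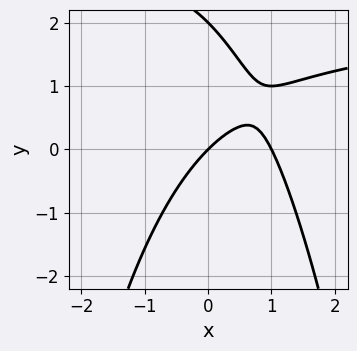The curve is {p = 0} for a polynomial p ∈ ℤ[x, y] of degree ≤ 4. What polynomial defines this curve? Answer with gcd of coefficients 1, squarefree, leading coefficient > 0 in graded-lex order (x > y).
x^2*y - 2*x^2 + y^2 + 2*x - 2*y

(a) deg p = 3.
(b) Observable constraints: among the integer gridlines, it crosses the y-axis at y ∈ {0, 2}; among the integer gridlines, it crosses the x-axis at x ∈ {0, 1}.
(c) Matching integer coefficients to the picture gives p.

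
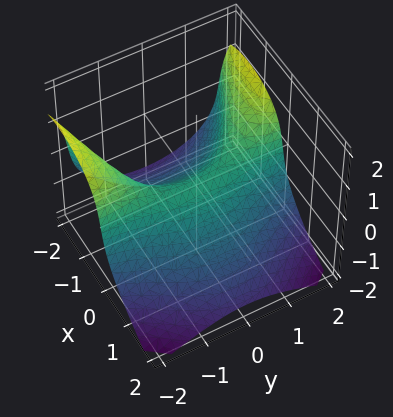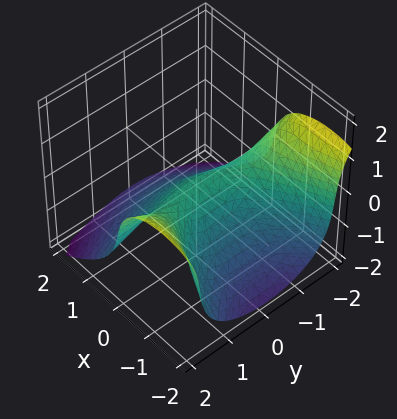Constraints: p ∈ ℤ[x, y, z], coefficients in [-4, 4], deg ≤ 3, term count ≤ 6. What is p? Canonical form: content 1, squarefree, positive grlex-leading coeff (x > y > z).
2*x*y^2 + 2*z^3 + 3*x^2 + 2*z

(a) The degree is 3 — no degree-2 surface has this shape.
(b) Reading off the gridlines: it meets the z-axis at z = 0 (among the integer gridlines); it crosses the x-axis at the gridline x = 0.
(c) The integer polynomial consistent with all of this is the stated p. Check: (0, 1, 0) on the y-axis lies on the surface, and p(0, 1, 0) = 0. ✓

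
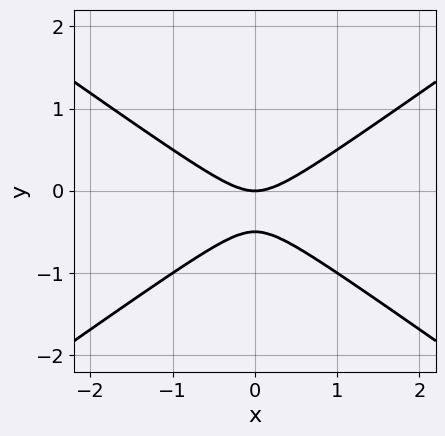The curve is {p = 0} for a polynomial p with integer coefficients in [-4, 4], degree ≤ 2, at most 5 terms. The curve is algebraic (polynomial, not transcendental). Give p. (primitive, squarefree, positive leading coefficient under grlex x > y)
First, deg p = 2. The shape is more complex than any degree-1 curve.
Then, symmetries: it's symmetric under x → −x, forcing even powers of x.
Then, observable constraints: it crosses the x-axis at the gridline x = 0; it crosses the y-axis at the gridline y = 0.
Finally, fitting integer coefficients to these (and the overall shape) gives p.

x^2 - 2*y^2 - y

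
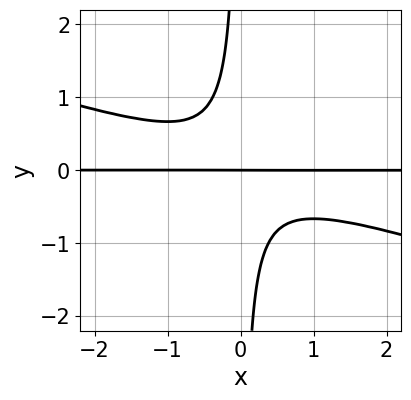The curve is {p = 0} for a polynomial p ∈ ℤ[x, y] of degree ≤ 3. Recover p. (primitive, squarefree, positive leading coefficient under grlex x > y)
The degree is 3 — no degree-2 curve has this shape.
Observable constraints: the visible x-axis segment lies entirely on the curve; it meets the y-axis at y = 0 (among the integer gridlines).
Matching integer coefficients to the picture gives p.

x^2*y + 3*x*y^2 + y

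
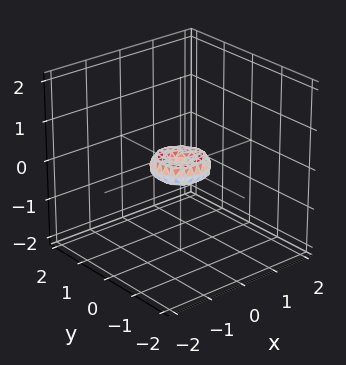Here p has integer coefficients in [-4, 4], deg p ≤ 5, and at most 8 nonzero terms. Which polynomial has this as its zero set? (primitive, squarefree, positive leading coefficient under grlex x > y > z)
2*x^4 + 4*x^2*y^2 + 2*y^4 - x^2 - y^2 + 2*z^2

(a) deg p = 4.
(b) By symmetry, the surface is invariant under rotation about z: p = q(x² + y², z).
(c) Reading off the gridlines: a circular section at z = 0 has radius between 0 and 1; it crosses the x-axis at the gridline x = 0.
(d) Matching integer coefficients to the picture gives p.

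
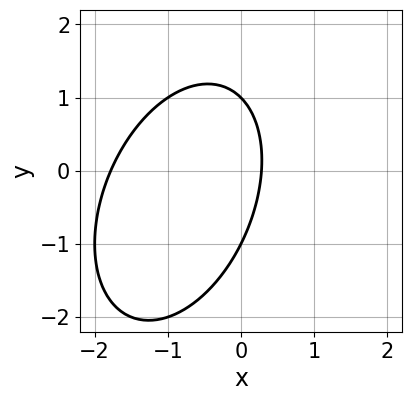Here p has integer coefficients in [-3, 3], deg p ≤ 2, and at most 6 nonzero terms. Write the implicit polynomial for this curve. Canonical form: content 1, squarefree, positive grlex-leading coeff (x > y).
2*x^2 - x*y + y^2 + 3*x - 1

(a) The degree is 2 — no degree-1 curve has this shape.
(b) From the visible intercepts: the y-axis gridline crossings are at y ∈ {-1, 1}.
(c) Together with the visible shape, these determine p as stated.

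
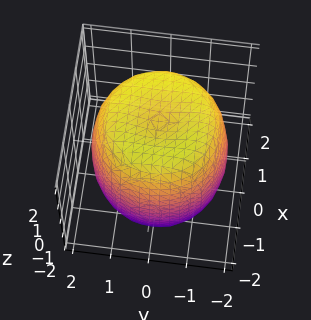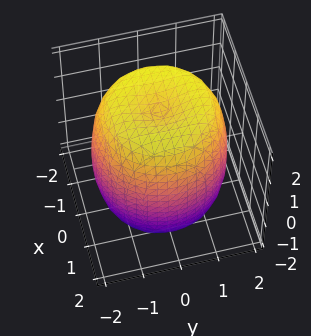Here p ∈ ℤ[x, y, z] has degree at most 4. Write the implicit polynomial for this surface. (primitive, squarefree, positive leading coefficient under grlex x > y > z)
x^4 + 2*x^2*y^2 + y^4 - 2*x^2 - 2*y^2 + z^2 - 3

1. Degree: a generic line meets the surface in up to 4 points, so deg p = 4.
2. Symmetries: the surface is invariant under rotation about z: p = q(x² + y², z).
3. From the axis intercepts and sections: a circular section at z = 2 has radius exactly 1.
4. Assembling these constraints gives the stated polynomial.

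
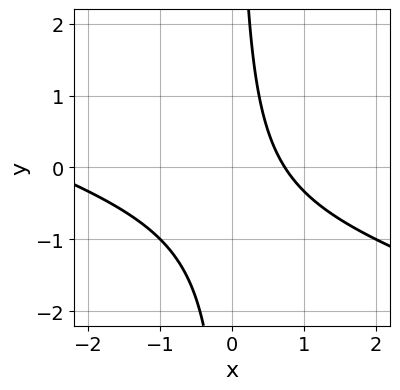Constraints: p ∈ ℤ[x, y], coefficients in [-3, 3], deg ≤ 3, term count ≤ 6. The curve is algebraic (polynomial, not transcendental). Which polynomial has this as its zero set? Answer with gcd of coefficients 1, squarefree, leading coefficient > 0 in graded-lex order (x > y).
First, degree: the shape is more complex than any degree-1 curve, so deg p = 2.
Next, checking where it meets the axes: no y-intercept at any integer in the box.
Finally, together with the visible shape, these determine p as stated.

x^2 + 3*x*y + 2*x - 2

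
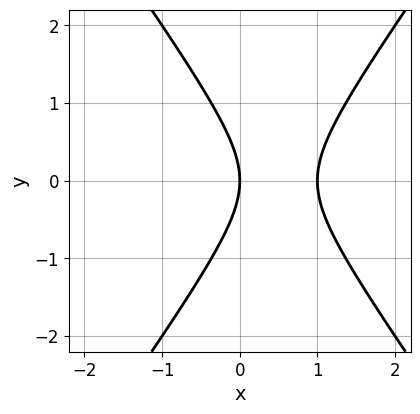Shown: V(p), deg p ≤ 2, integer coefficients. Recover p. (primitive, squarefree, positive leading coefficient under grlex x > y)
First, deg p = 2. A generic line meets the curve in up to 2 points.
Then, symmetries: mirror symmetry y ↦ −y ⇒ only even powers of y.
Then, from the axis intercepts and sections: it crosses the y-axis at the gridline y = 0; the x-axis gridline crossings are at x ∈ {0, 1}.
Finally, assembling these constraints gives the stated polynomial.

2*x^2 - y^2 - 2*x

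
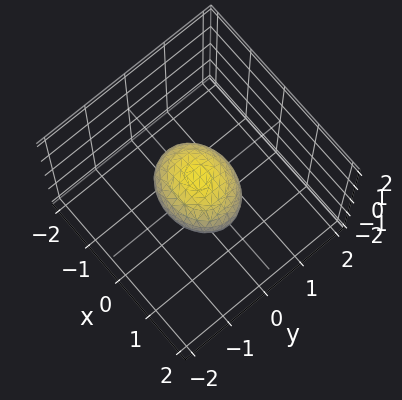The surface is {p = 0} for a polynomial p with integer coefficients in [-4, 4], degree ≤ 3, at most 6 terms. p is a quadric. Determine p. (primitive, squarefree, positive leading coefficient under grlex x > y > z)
2*x^2 + 3*y^2 + 3*z^2 - 2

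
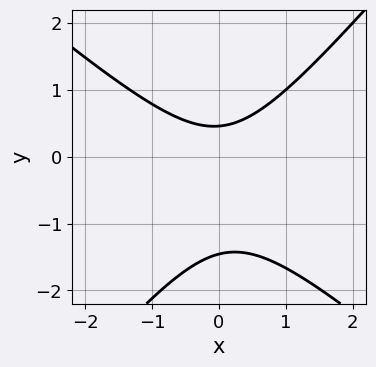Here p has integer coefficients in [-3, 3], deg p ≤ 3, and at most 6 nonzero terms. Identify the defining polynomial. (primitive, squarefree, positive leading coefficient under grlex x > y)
3*x^2 + x*y - 3*y^2 - 3*y + 2

First, degree: no degree-1 curve has this shape, so deg p = 2.
Then, reading off the gridlines: the curve avoids every integer x-axis point in the box.
Finally, the integer polynomial consistent with all of this is the stated p.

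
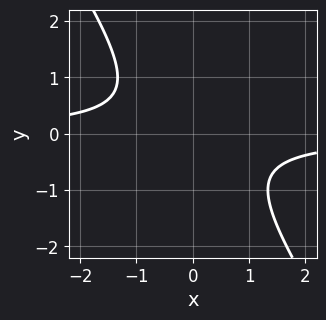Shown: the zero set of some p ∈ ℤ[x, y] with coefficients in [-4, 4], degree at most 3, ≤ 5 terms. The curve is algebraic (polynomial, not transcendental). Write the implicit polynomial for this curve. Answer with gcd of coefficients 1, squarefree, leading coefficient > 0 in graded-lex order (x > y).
The degree is 2 — a generic line meets the curve in up to 2 points.
Checking where it meets the axes: no x-intercept at any integer in the box; it misses every integer gridline on the y-axis.
The integer polynomial consistent with all of this is the stated p.

3*x*y + 2*y^2 + 2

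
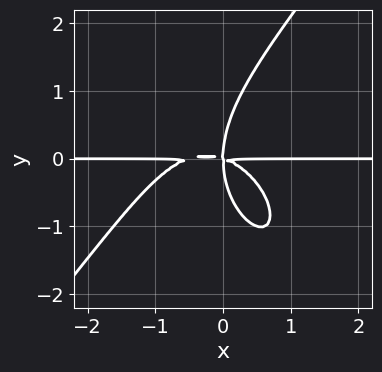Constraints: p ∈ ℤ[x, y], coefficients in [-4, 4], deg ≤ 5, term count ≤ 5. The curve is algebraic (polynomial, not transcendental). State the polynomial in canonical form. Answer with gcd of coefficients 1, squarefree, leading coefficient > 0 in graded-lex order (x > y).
1. Degree: no degree-3 curve has this shape, so deg p = 4.
2. Against the integer gridlines: the visible x-axis segment lies entirely on the curve.
3. Putting this together gives p.

2*x^3*y - y^4 + x^2*y + 3*x*y^2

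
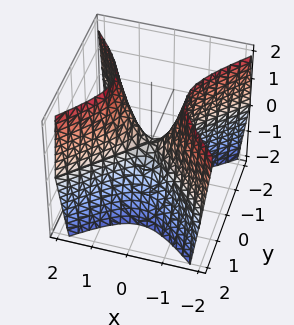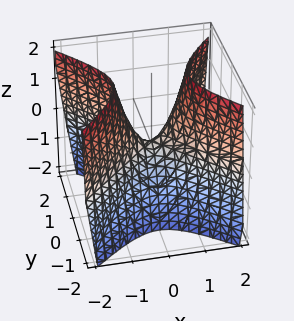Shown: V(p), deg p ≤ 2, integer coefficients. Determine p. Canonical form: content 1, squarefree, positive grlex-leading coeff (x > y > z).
2*x^2 - 2*y^2 - z

1. The degree is 2 — a hyperbolic paraboloid; a quadric.
2. Symmetries: mirror symmetry x ↦ −x ⇒ only even powers of x; mirror symmetry y ↦ −y ⇒ only even powers of y.
3. Reading off the gridlines: it meets the x-axis at x = 0 (among the integer gridlines); one y-axis crossing is at y = 0; it crosses the z-axis at the gridline z = 0.
4. Together with the visible shape, these determine p as stated.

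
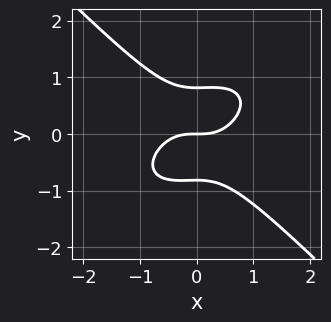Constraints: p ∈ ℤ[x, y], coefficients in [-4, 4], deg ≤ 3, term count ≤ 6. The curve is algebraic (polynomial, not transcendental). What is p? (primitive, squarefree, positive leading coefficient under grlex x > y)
The degree is 3 — no degree-2 curve has this shape.
From the axis intercepts and sections: it crosses the y-axis at the gridline y = 0; it meets the x-axis at x = 0 (among the integer gridlines).
Fitting integer coefficients to these (and the overall shape) gives p.

2*x^3 - x^2*y + 3*y^3 - 2*y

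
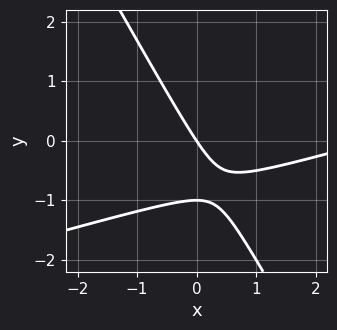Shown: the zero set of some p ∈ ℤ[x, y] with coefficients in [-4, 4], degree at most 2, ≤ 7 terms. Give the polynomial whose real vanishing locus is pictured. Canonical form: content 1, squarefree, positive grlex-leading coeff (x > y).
1. deg p = 2. The shape is more complex than any degree-1 curve.
2. Observable constraints: the y-axis gridline crossings are at y ∈ {-1, 0}; it crosses the x-axis at the gridline x = 0.
3. Solving for integer coefficients yields p as stated.

x^2 - 3*x*y - 2*y^2 - 3*x - 2*y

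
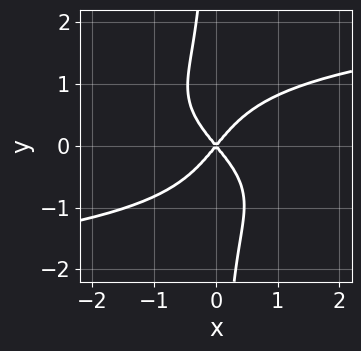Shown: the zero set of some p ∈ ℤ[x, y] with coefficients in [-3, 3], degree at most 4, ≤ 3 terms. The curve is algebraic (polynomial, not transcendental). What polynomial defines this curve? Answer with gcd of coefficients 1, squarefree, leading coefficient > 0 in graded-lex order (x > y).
3*x*y^3 - 3*x^2 + 2*y^2

(a) The degree is 4 — the shape is more complex than any degree-3 curve.
(b) Checking where it meets the axes: one y-axis crossing is at y = 0; it crosses the x-axis at the gridline x = 0.
(c) Together with the visible shape, these determine p as stated.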